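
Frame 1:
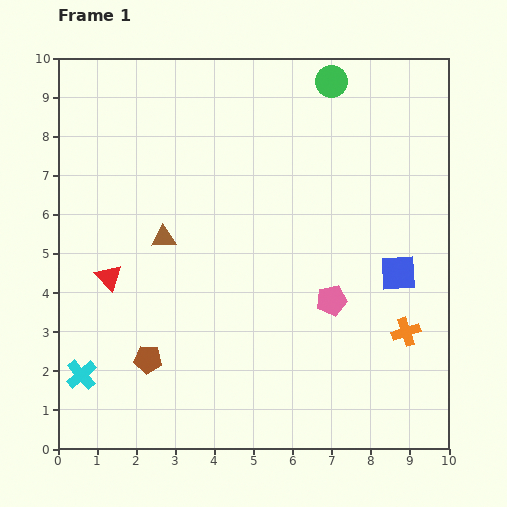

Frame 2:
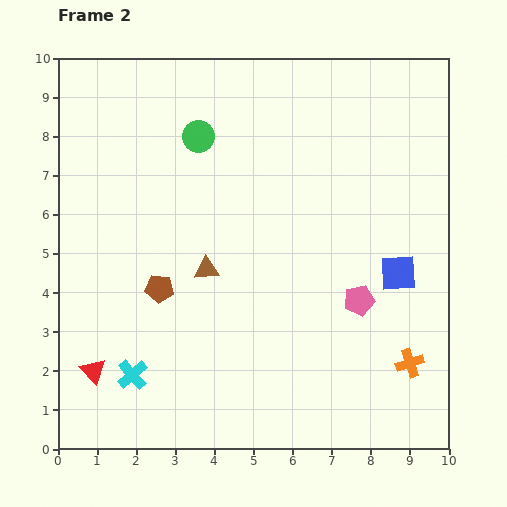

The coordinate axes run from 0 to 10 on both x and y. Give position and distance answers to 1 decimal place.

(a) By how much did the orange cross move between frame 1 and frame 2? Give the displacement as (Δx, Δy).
(0.1, -0.8)

The orange cross was at (8.9, 3.0) in frame 1 and (9.0, 2.2) in frame 2.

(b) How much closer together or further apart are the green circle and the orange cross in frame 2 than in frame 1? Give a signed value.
+1.2

Distance in frame 1: 6.7. Distance in frame 2: 7.9.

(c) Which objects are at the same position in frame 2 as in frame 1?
the blue square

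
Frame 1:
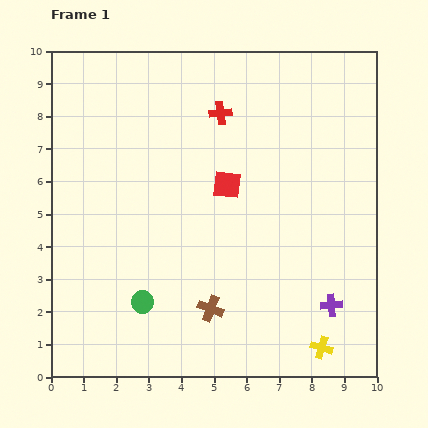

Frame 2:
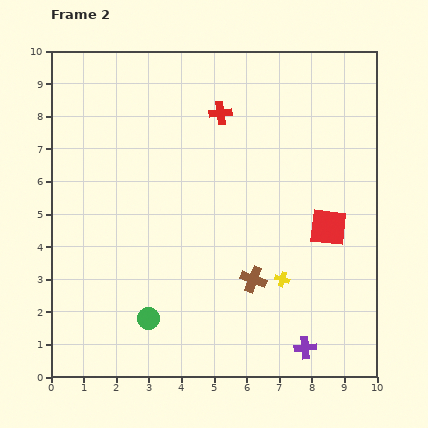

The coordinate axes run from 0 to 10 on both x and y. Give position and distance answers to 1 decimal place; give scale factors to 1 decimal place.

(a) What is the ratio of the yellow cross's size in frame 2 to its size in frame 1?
0.7×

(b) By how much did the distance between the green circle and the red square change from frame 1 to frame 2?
+1.8

Distance in frame 1: 4.4. Distance in frame 2: 6.2.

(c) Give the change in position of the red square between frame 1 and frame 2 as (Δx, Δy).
(3.1, -1.3)

The red square was at (5.4, 5.9) in frame 1 and (8.5, 4.6) in frame 2.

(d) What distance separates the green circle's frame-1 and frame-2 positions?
0.5

The green circle moved from (2.8, 2.3) to (3.0, 1.8), a distance of √(0.2² + 0.5²) ≈ 0.5.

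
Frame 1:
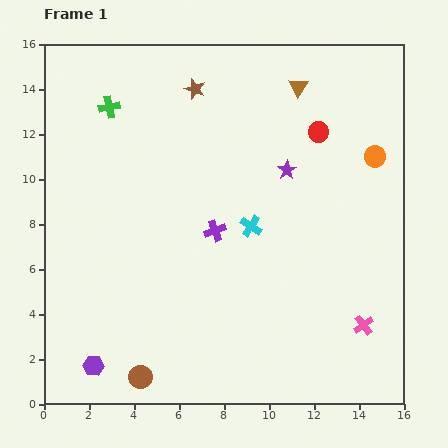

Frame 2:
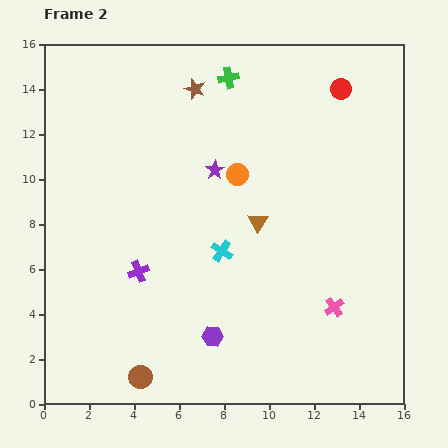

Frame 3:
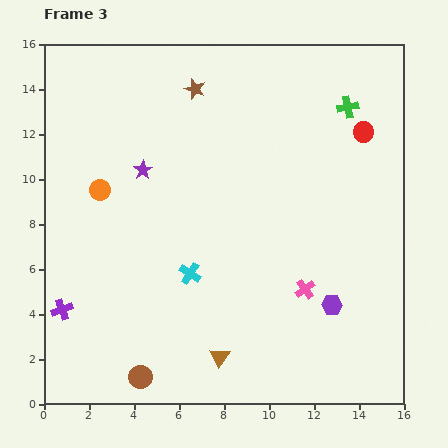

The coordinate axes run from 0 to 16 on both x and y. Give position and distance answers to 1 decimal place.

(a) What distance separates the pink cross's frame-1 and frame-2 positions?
1.5

The pink cross moved from (14.2, 3.5) to (12.9, 4.3), a distance of √(1.3² + 0.8²) ≈ 1.5.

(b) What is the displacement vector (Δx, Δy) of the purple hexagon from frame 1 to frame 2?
(5.3, 1.3)

The purple hexagon was at (2.2, 1.7) in frame 1 and (7.5, 3.0) in frame 2.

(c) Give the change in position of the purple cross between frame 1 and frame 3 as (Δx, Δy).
(-6.8, -3.5)

The purple cross was at (7.6, 7.7) in frame 1 and (0.8, 4.2) in frame 3.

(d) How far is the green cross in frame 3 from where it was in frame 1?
10.6

The green cross moved from (2.9, 13.2) to (13.5, 13.2), a distance of √(10.6² + 0.0²) ≈ 10.6.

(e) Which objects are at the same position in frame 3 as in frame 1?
the brown circle, the brown star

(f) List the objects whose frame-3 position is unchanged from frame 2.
the brown circle, the brown star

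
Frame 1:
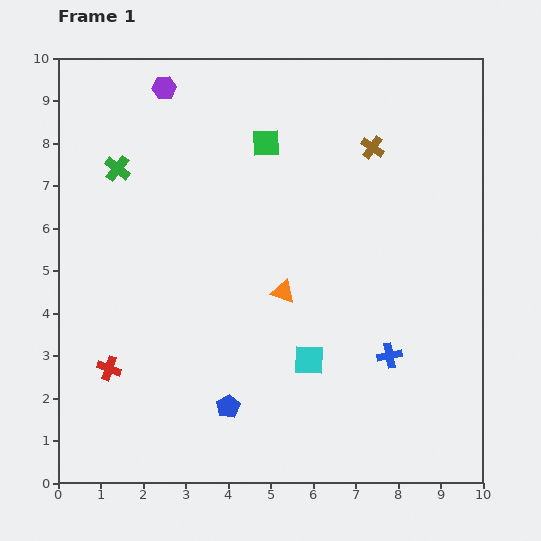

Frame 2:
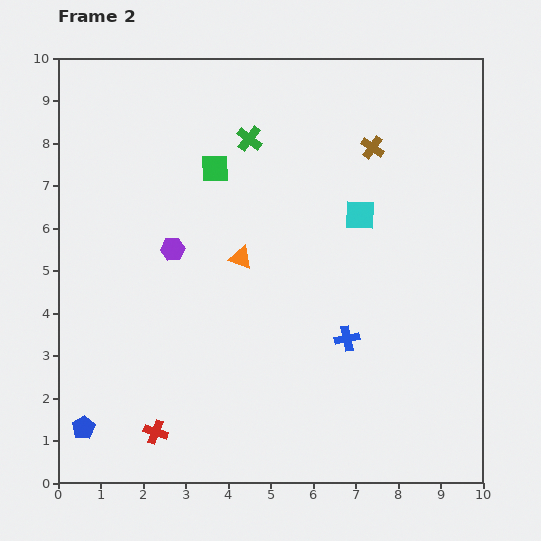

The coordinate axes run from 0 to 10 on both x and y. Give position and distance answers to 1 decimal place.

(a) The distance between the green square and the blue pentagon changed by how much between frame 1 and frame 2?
+0.5

Distance in frame 1: 6.3. Distance in frame 2: 6.8.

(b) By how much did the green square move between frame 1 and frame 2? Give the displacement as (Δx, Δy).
(-1.2, -0.6)

The green square was at (4.9, 8.0) in frame 1 and (3.7, 7.4) in frame 2.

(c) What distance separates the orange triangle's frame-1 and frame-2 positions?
1.3

The orange triangle moved from (5.3, 4.5) to (4.3, 5.3), a distance of √(1.0² + 0.8²) ≈ 1.3.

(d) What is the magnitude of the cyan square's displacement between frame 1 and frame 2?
3.6

The cyan square moved from (5.9, 2.9) to (7.1, 6.3), a distance of √(1.2² + 3.4²) ≈ 3.6.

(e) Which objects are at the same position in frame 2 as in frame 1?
the brown cross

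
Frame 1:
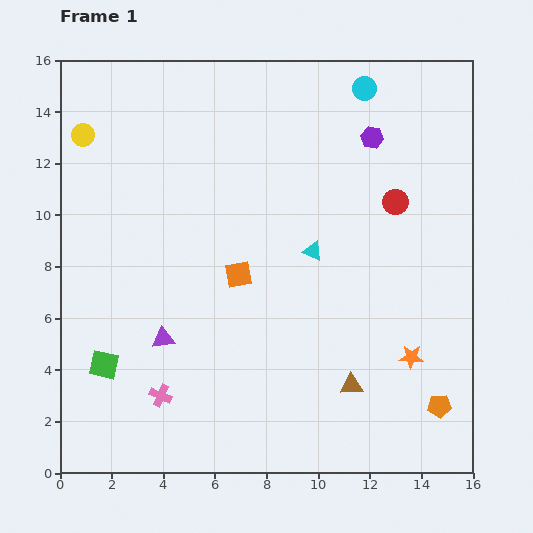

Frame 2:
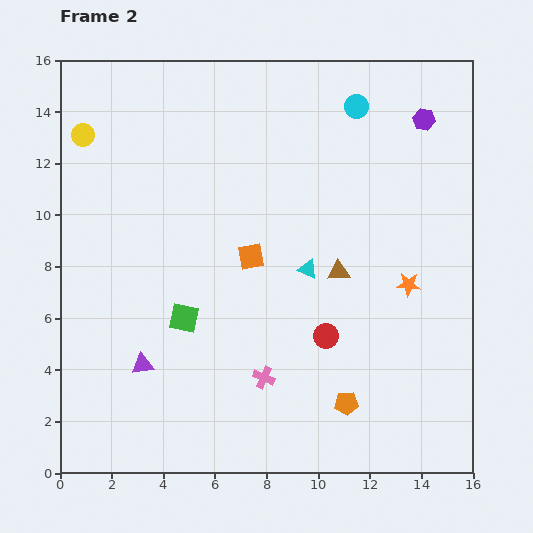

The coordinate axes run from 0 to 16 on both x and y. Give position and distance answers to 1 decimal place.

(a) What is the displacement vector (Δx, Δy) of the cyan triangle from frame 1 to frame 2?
(-0.2, -0.7)

The cyan triangle was at (9.8, 8.6) in frame 1 and (9.6, 7.9) in frame 2.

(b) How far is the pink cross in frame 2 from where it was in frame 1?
4.1

The pink cross moved from (3.9, 3.0) to (7.9, 3.7), a distance of √(4.0² + 0.7²) ≈ 4.1.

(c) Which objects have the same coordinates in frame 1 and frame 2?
the yellow circle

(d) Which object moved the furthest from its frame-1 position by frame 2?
the red circle

(moved 5.9; next 4.4)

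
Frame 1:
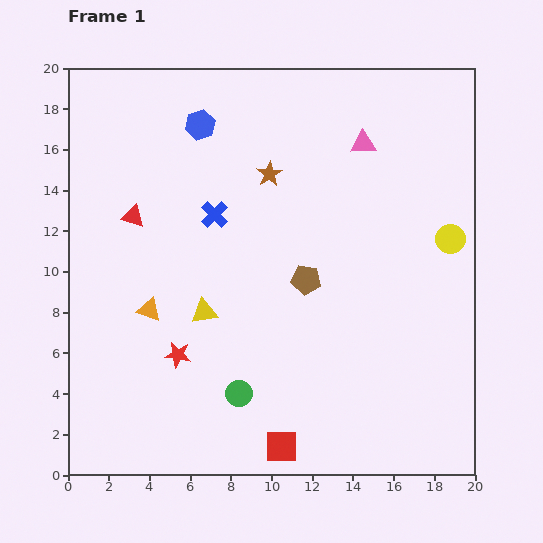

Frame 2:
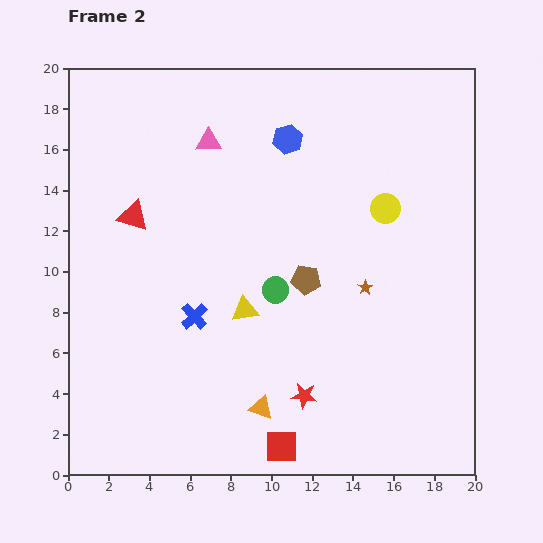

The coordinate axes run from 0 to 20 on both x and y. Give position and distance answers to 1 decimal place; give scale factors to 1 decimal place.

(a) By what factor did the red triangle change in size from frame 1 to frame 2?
1.4×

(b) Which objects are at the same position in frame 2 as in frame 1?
the red square, the red triangle, the brown pentagon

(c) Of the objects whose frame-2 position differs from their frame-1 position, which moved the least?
the yellow triangle

(moved 2.0)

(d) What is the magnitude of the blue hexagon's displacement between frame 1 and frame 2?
4.4

The blue hexagon moved from (6.5, 17.2) to (10.8, 16.5), a distance of √(4.3² + 0.7²) ≈ 4.4.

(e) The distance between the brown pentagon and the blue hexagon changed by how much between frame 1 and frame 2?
-2.2

Distance in frame 1: 9.2. Distance in frame 2: 7.0.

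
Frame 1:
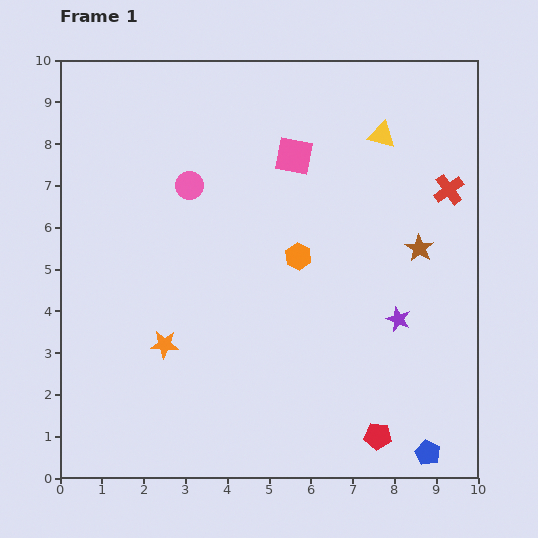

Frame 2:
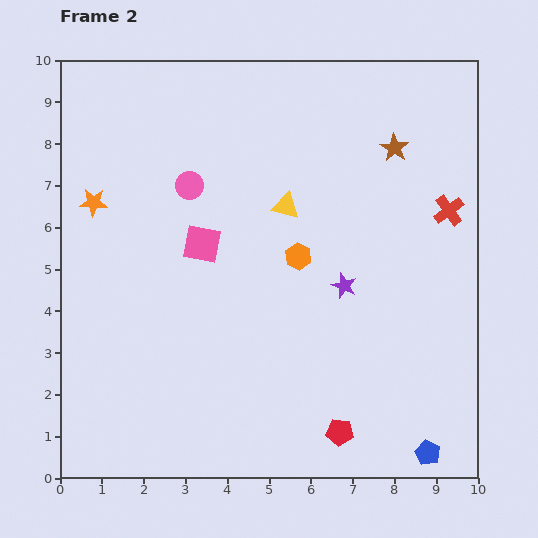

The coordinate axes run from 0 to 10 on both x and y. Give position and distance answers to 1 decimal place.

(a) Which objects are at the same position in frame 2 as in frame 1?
the orange hexagon, the blue pentagon, the pink circle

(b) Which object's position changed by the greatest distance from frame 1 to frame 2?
the orange star

(moved 3.8; next 3.0)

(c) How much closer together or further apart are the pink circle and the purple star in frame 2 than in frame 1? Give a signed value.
-1.5

Distance in frame 1: 5.9. Distance in frame 2: 4.4.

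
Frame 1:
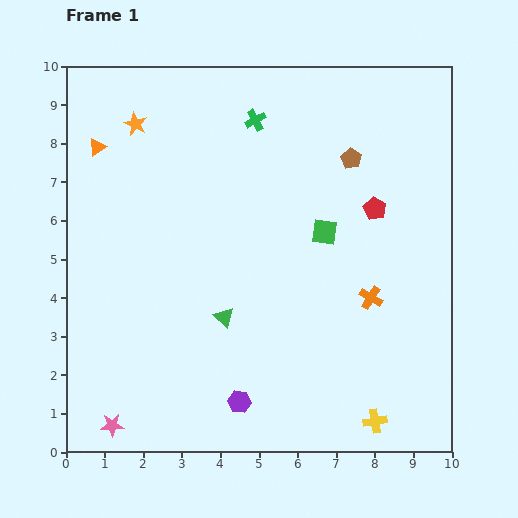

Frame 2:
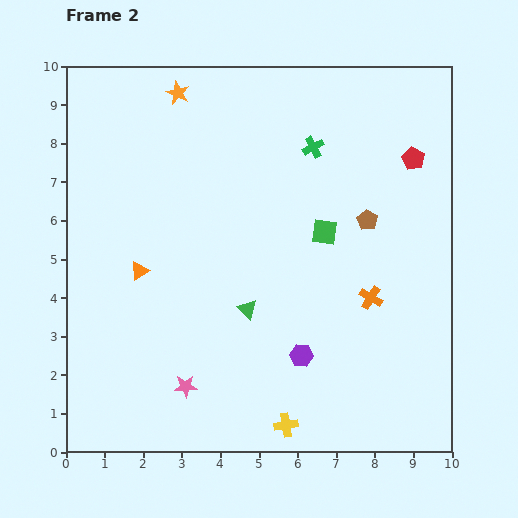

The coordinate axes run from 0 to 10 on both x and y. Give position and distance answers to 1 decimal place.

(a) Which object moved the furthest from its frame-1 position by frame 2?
the orange triangle

(moved 3.4; next 2.3)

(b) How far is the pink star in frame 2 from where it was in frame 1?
2.1

The pink star moved from (1.2, 0.7) to (3.1, 1.7), a distance of √(1.9² + 1.0²) ≈ 2.1.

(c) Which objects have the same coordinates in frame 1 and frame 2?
the orange cross, the green square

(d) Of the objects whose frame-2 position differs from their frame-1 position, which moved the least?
the green triangle

(moved 0.6)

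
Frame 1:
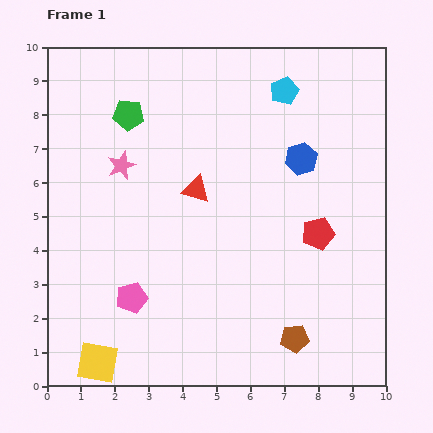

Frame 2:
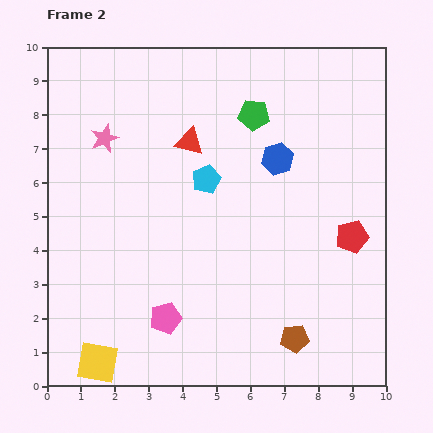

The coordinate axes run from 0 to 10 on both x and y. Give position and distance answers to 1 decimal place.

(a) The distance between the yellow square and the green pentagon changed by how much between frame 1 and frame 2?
+1.2

Distance in frame 1: 7.4. Distance in frame 2: 8.6.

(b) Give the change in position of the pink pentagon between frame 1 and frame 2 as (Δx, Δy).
(1.0, -0.6)

The pink pentagon was at (2.5, 2.6) in frame 1 and (3.5, 2.0) in frame 2.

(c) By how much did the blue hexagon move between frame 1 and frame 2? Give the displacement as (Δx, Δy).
(-0.7, 0.0)

The blue hexagon was at (7.5, 6.7) in frame 1 and (6.8, 6.7) in frame 2.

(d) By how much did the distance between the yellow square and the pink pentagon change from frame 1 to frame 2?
+0.3

Distance in frame 1: 2.1. Distance in frame 2: 2.4.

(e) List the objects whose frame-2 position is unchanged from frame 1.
the yellow square, the brown pentagon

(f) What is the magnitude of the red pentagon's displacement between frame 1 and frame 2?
1.0

The red pentagon moved from (8.0, 4.5) to (9.0, 4.4), a distance of √(1.0² + 0.1²) ≈ 1.0.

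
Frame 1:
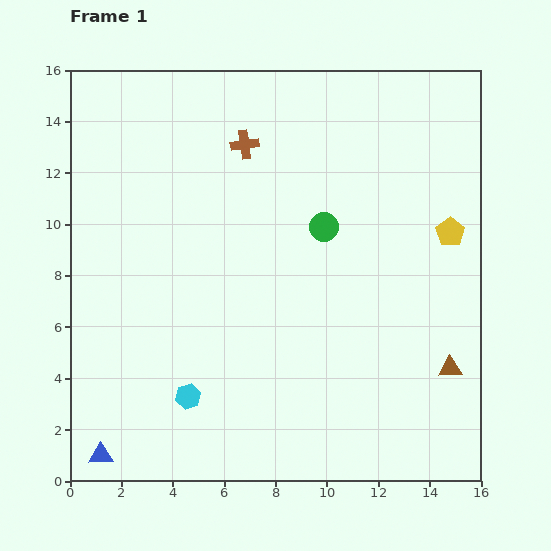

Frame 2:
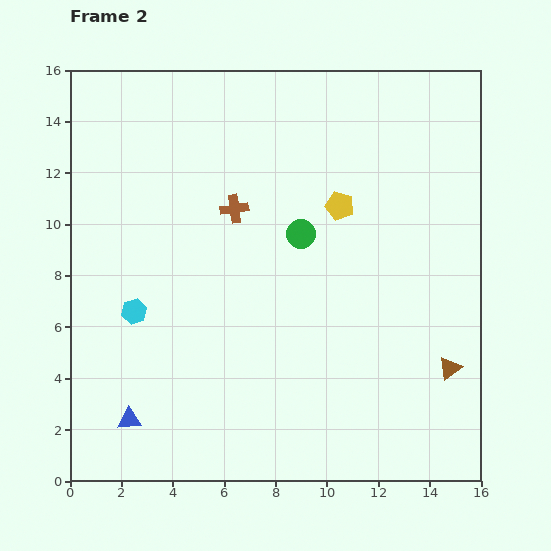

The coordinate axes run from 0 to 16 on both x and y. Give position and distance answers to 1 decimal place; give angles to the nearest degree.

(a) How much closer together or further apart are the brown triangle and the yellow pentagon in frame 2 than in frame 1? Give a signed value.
+2.3

Distance in frame 1: 5.3. Distance in frame 2: 7.6.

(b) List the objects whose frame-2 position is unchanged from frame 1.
the brown triangle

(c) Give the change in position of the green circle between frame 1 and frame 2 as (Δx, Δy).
(-0.9, -0.3)

The green circle was at (9.9, 9.9) in frame 1 and (9.0, 9.6) in frame 2.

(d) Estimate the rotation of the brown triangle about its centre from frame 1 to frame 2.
34° counter-clockwise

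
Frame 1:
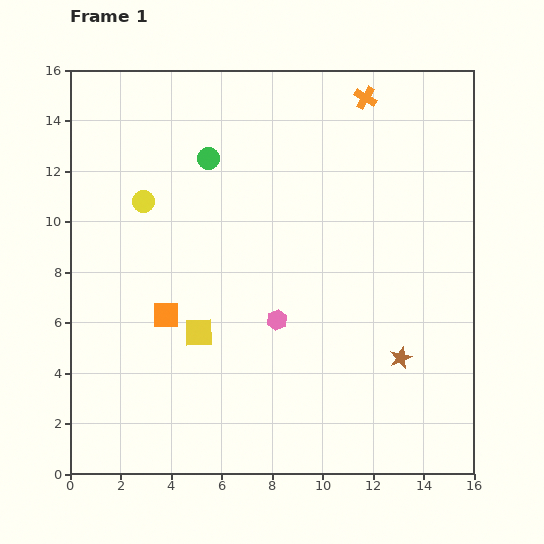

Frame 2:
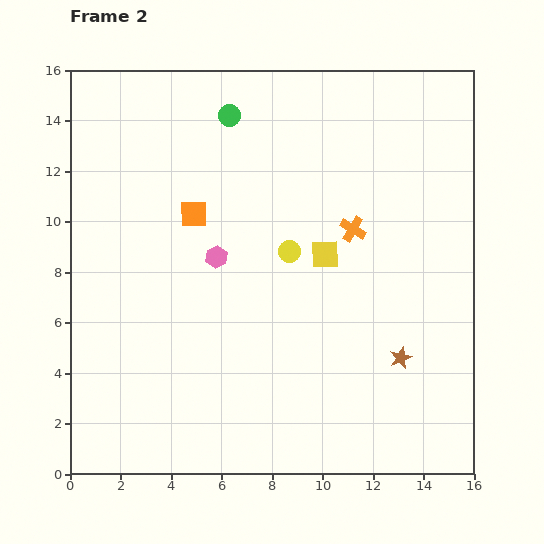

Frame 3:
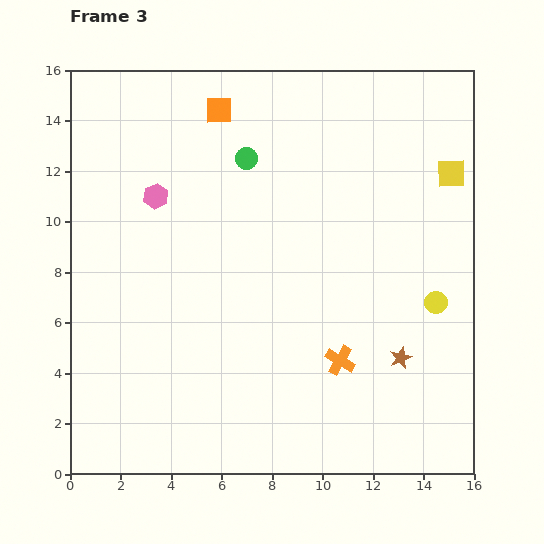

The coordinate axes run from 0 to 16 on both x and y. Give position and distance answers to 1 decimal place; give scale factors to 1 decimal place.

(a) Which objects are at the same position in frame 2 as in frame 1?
the brown star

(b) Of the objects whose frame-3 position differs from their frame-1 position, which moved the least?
the green circle

(moved 1.5)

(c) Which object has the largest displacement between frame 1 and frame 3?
the yellow circle

(moved 12.3; next 11.8)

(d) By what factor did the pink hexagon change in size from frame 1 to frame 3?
1.3×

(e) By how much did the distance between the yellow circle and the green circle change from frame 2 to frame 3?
+3.5

Distance in frame 2: 5.9. Distance in frame 3: 9.4.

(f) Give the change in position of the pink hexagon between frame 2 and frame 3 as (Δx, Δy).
(-2.4, 2.4)

The pink hexagon was at (5.8, 8.6) in frame 2 and (3.4, 11.0) in frame 3.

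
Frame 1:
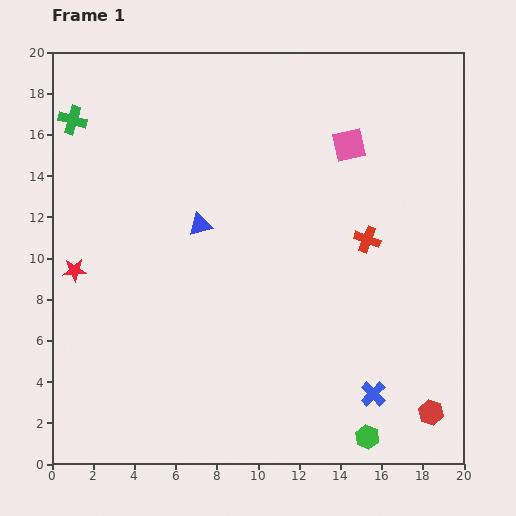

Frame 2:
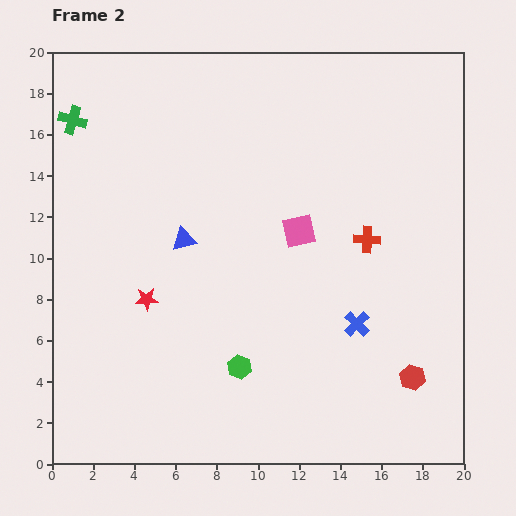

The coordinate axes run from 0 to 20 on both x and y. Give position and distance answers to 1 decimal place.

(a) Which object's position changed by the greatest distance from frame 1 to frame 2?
the green hexagon

(moved 7.1; next 4.8)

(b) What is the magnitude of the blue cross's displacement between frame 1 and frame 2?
3.5

The blue cross moved from (15.6, 3.4) to (14.8, 6.8), a distance of √(0.8² + 3.4²) ≈ 3.5.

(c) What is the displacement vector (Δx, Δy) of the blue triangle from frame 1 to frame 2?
(-0.8, -0.7)

The blue triangle was at (7.2, 11.6) in frame 1 and (6.4, 10.9) in frame 2.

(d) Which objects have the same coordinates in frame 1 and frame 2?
the green cross, the red cross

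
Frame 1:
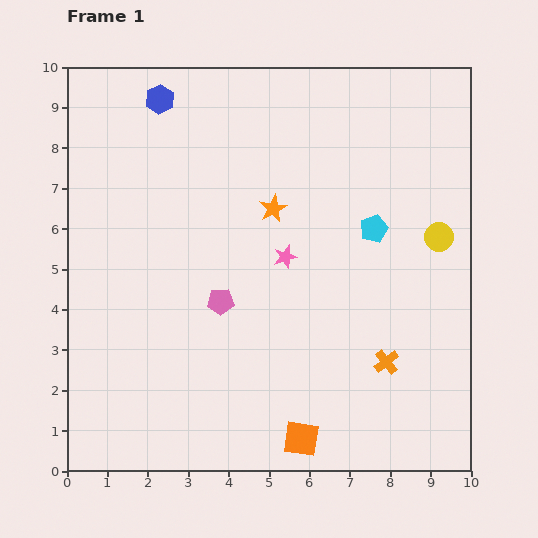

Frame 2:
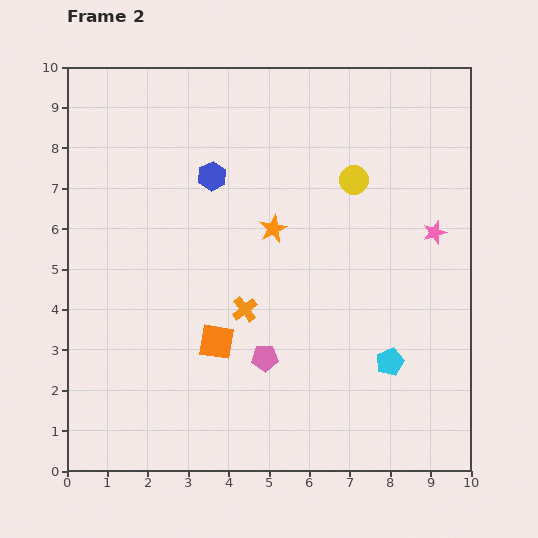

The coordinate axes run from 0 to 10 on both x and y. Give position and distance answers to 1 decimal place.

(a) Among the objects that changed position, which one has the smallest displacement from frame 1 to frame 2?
the orange star

(moved 0.5)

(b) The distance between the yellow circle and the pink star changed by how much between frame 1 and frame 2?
-1.4

Distance in frame 1: 3.8. Distance in frame 2: 2.4.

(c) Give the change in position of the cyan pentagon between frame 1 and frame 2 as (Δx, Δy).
(0.4, -3.3)

The cyan pentagon was at (7.6, 6.0) in frame 1 and (8.0, 2.7) in frame 2.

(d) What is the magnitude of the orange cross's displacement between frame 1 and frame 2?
3.7

The orange cross moved from (7.9, 2.7) to (4.4, 4.0), a distance of √(3.5² + 1.3²) ≈ 3.7.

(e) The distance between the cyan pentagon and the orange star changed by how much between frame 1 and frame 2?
+1.9

Distance in frame 1: 2.5. Distance in frame 2: 4.4.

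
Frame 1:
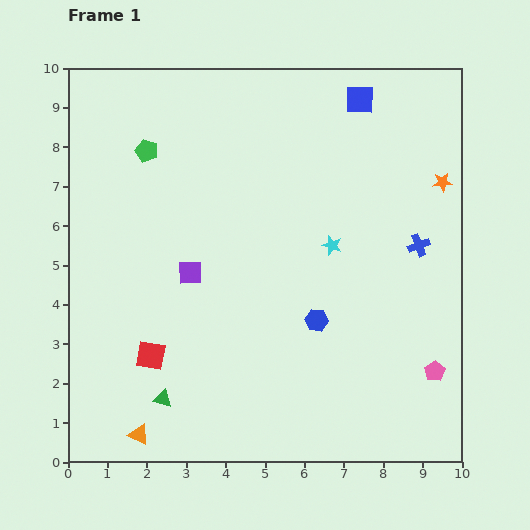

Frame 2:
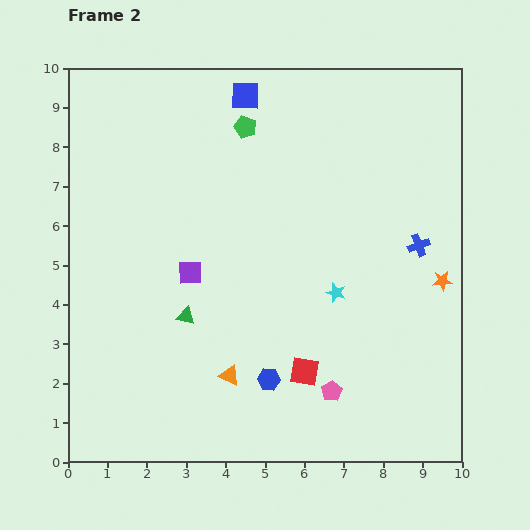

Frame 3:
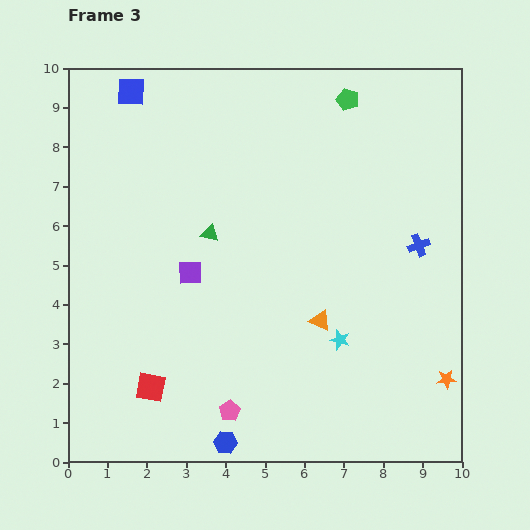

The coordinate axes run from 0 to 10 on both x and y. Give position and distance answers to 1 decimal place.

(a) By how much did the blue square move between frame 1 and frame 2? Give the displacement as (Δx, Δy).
(-2.9, 0.1)

The blue square was at (7.4, 9.2) in frame 1 and (4.5, 9.3) in frame 2.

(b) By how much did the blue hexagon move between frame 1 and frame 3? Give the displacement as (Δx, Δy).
(-2.3, -3.1)

The blue hexagon was at (6.3, 3.6) in frame 1 and (4.0, 0.5) in frame 3.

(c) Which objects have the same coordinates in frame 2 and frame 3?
the purple square, the blue cross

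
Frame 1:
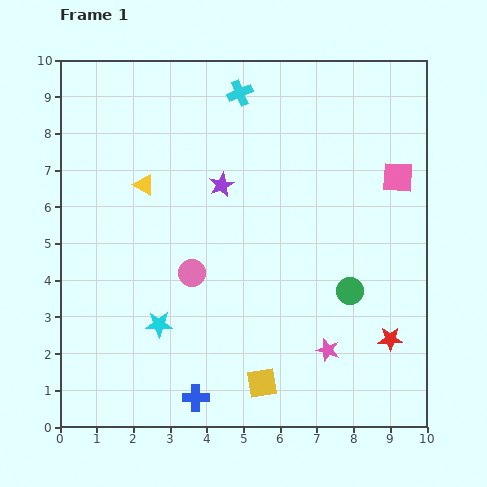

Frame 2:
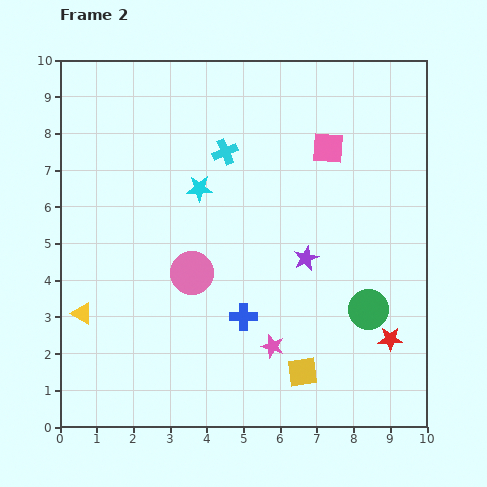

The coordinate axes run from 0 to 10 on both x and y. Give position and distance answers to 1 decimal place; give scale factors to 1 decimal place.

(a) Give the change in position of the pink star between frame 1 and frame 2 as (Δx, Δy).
(-1.5, 0.1)

The pink star was at (7.3, 2.1) in frame 1 and (5.8, 2.2) in frame 2.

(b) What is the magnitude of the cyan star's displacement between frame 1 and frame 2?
3.9

The cyan star moved from (2.7, 2.8) to (3.8, 6.5), a distance of √(1.1² + 3.7²) ≈ 3.9.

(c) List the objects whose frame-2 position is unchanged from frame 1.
the red star, the pink circle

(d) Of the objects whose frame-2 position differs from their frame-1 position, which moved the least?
the green circle

(moved 0.7)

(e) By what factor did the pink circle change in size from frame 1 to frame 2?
1.6×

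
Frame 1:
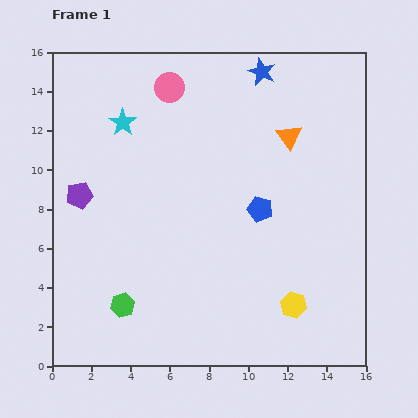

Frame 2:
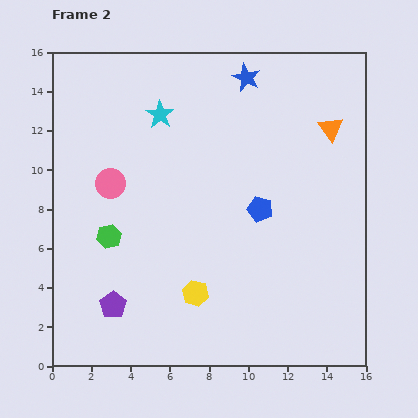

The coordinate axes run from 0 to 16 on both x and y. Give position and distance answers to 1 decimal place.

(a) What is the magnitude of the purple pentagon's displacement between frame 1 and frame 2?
5.9

The purple pentagon moved from (1.4, 8.7) to (3.1, 3.1), a distance of √(1.7² + 5.6²) ≈ 5.9.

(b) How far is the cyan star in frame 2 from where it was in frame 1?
1.9

The cyan star moved from (3.6, 12.4) to (5.5, 12.8), a distance of √(1.9² + 0.4²) ≈ 1.9.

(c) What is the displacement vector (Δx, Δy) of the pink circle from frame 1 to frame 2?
(-3.0, -4.9)

The pink circle was at (6.0, 14.2) in frame 1 and (3.0, 9.3) in frame 2.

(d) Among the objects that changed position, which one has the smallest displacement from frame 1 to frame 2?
the blue star

(moved 0.9)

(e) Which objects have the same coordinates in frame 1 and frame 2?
the blue pentagon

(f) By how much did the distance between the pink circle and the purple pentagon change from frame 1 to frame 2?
-1.0

Distance in frame 1: 7.2. Distance in frame 2: 6.2.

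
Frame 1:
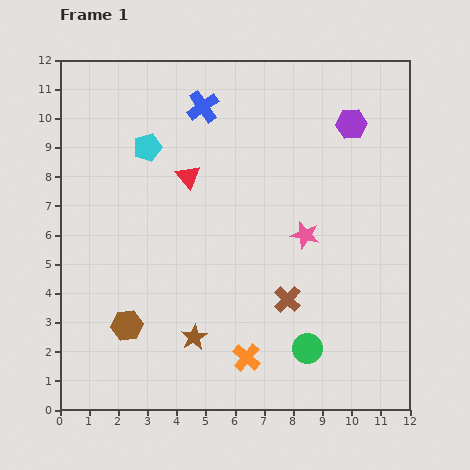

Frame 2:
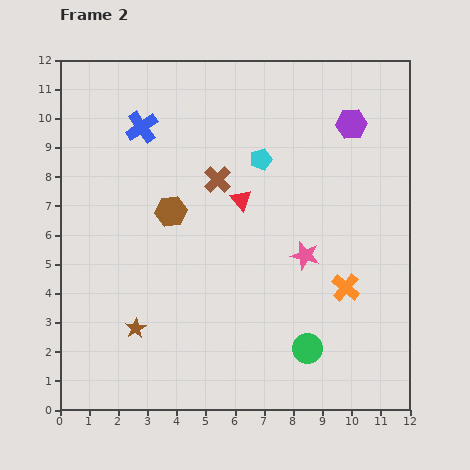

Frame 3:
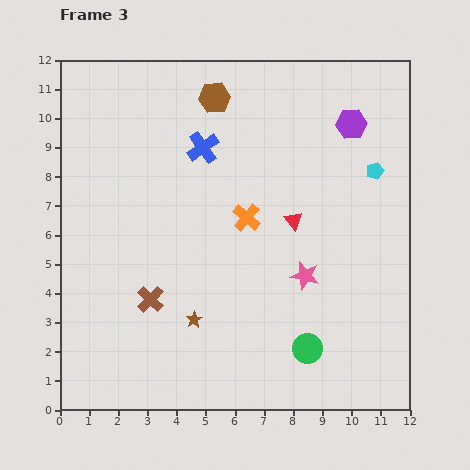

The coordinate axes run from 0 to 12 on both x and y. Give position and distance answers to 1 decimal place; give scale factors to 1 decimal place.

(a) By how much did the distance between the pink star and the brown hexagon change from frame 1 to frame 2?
-2.0

Distance in frame 1: 6.8. Distance in frame 2: 4.8.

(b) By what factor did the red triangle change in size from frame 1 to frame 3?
0.8×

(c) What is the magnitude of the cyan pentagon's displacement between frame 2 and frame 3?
3.9

The cyan pentagon moved from (6.9, 8.6) to (10.8, 8.2), a distance of √(3.9² + 0.4²) ≈ 3.9.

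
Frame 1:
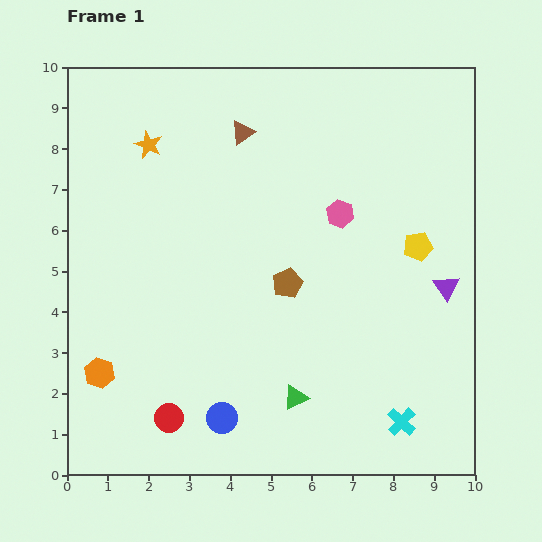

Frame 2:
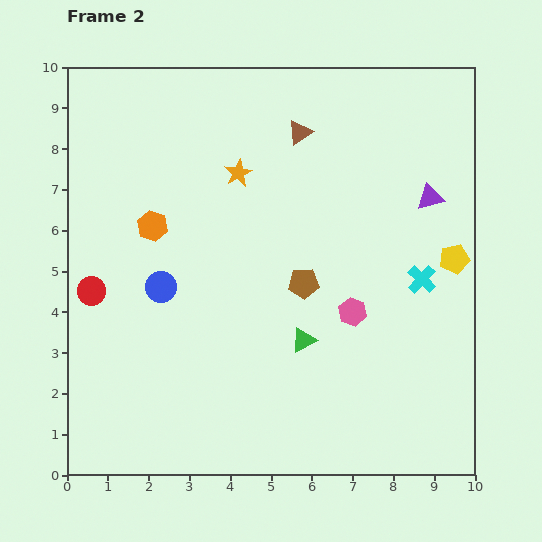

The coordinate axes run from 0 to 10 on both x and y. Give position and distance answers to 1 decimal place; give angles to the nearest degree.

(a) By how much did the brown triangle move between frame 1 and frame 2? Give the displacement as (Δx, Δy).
(1.4, 0.0)

The brown triangle was at (4.3, 8.4) in frame 1 and (5.7, 8.4) in frame 2.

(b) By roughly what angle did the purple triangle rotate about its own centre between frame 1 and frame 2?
49° clockwise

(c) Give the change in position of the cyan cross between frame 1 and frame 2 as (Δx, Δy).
(0.5, 3.5)

The cyan cross was at (8.2, 1.3) in frame 1 and (8.7, 4.8) in frame 2.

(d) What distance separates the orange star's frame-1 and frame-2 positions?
2.3

The orange star moved from (2.0, 8.1) to (4.2, 7.4), a distance of √(2.2² + 0.7²) ≈ 2.3.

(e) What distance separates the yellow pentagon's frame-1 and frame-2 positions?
0.9

The yellow pentagon moved from (8.6, 5.6) to (9.5, 5.3), a distance of √(0.9² + 0.3²) ≈ 0.9.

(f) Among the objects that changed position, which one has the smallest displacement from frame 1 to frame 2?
the brown pentagon

(moved 0.4)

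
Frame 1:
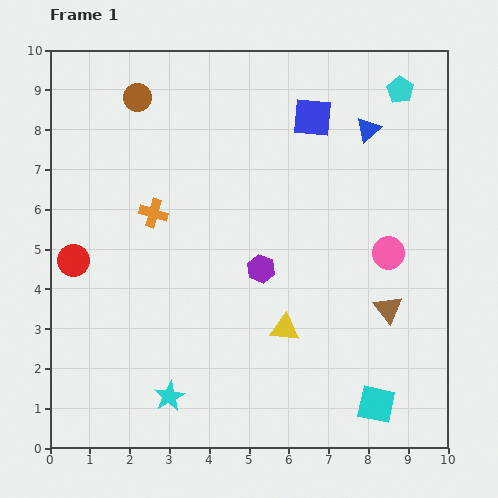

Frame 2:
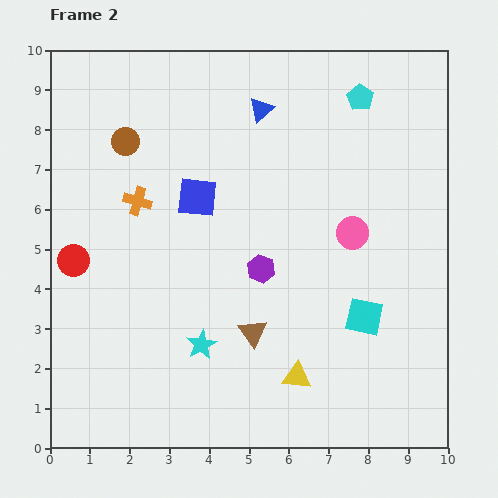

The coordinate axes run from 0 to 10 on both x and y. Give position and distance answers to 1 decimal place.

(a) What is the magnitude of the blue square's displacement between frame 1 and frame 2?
3.5

The blue square moved from (6.6, 8.3) to (3.7, 6.3), a distance of √(2.9² + 2.0²) ≈ 3.5.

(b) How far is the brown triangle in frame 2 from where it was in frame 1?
3.5

The brown triangle moved from (8.5, 3.5) to (5.1, 2.9), a distance of √(3.4² + 0.6²) ≈ 3.5.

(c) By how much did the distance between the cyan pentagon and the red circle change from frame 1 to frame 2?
-1.0

Distance in frame 1: 9.3. Distance in frame 2: 8.3.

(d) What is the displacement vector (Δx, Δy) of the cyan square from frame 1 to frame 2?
(-0.3, 2.2)

The cyan square was at (8.2, 1.1) in frame 1 and (7.9, 3.3) in frame 2.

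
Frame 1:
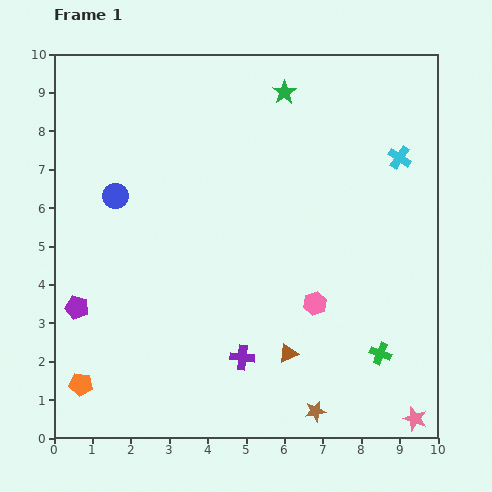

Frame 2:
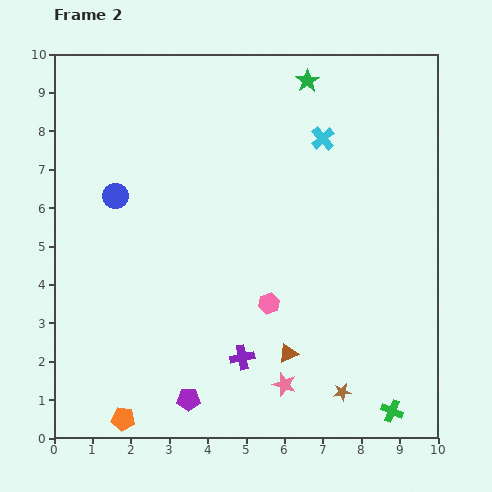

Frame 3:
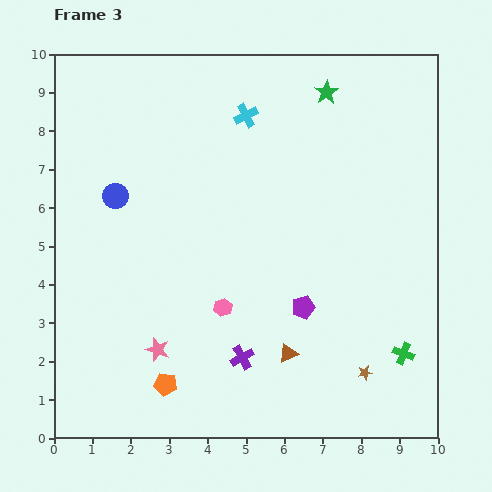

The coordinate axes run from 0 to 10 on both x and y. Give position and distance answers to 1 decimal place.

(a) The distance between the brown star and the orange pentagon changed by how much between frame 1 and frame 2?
-0.4

Distance in frame 1: 6.1. Distance in frame 2: 5.7.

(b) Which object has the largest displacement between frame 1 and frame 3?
the pink star

(moved 6.9; next 5.9)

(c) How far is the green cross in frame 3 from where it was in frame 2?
1.5

The green cross moved from (8.8, 0.7) to (9.1, 2.2), a distance of √(0.3² + 1.5²) ≈ 1.5.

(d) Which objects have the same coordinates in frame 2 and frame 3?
the purple cross, the blue circle, the brown triangle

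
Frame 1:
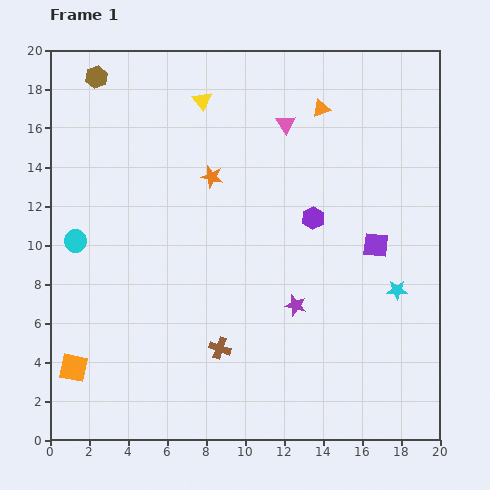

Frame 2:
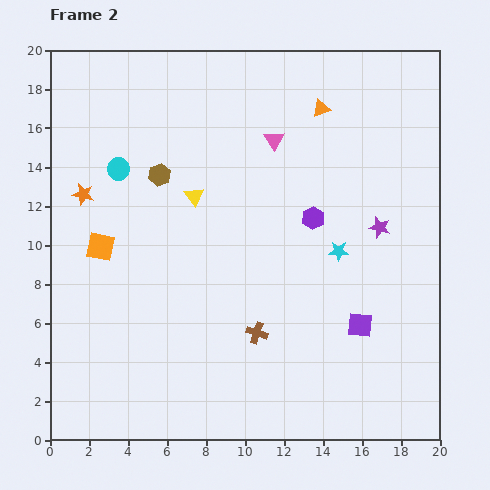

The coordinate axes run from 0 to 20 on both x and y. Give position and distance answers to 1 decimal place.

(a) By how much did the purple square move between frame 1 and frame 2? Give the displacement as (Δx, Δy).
(-0.8, -4.1)

The purple square was at (16.7, 10.0) in frame 1 and (15.9, 5.9) in frame 2.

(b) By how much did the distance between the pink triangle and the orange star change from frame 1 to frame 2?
+5.5

Distance in frame 1: 4.7. Distance in frame 2: 10.2.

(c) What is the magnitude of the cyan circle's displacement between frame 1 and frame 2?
4.3

The cyan circle moved from (1.3, 10.2) to (3.5, 13.9), a distance of √(2.2² + 3.7²) ≈ 4.3.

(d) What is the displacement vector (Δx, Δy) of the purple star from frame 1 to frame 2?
(4.3, 4.0)

The purple star was at (12.6, 6.9) in frame 1 and (16.9, 10.9) in frame 2.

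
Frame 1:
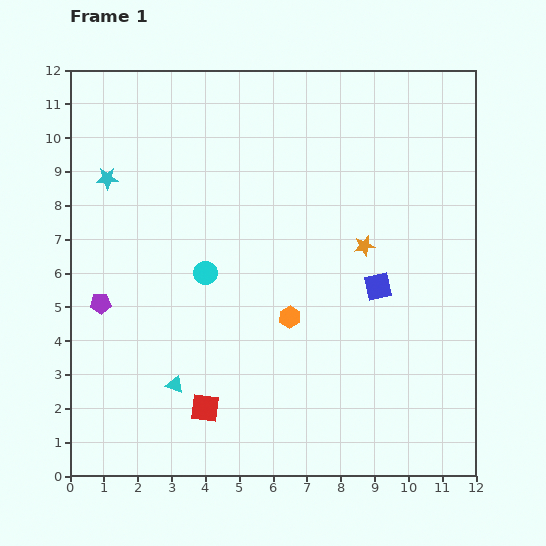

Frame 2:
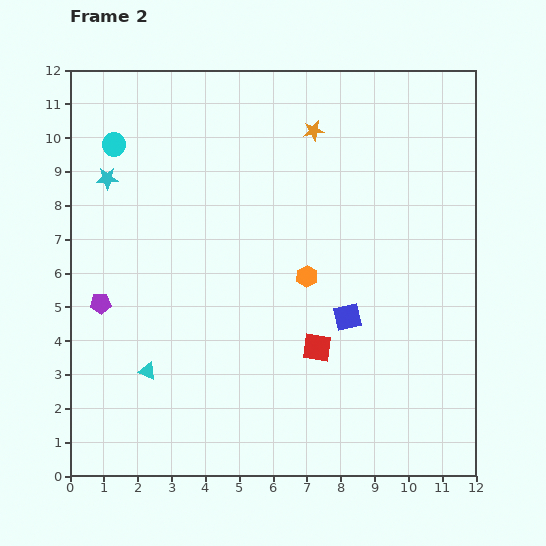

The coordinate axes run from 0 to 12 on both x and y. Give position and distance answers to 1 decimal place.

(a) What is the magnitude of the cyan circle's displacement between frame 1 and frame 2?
4.7

The cyan circle moved from (4.0, 6.0) to (1.3, 9.8), a distance of √(2.7² + 3.8²) ≈ 4.7.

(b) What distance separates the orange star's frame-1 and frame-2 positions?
3.7

The orange star moved from (8.7, 6.8) to (7.2, 10.2), a distance of √(1.5² + 3.4²) ≈ 3.7.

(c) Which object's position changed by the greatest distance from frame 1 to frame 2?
the cyan circle

(moved 4.7; next 3.8)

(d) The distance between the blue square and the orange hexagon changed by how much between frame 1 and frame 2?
-1.1

Distance in frame 1: 2.8. Distance in frame 2: 1.7.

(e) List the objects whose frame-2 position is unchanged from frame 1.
the cyan star, the purple pentagon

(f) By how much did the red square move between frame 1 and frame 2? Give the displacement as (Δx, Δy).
(3.3, 1.8)

The red square was at (4.0, 2.0) in frame 1 and (7.3, 3.8) in frame 2.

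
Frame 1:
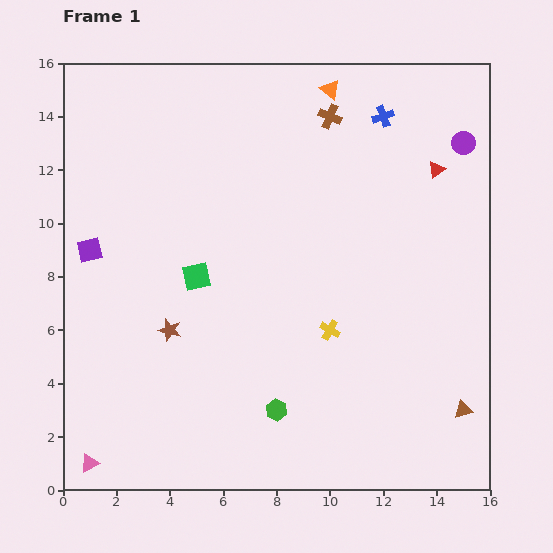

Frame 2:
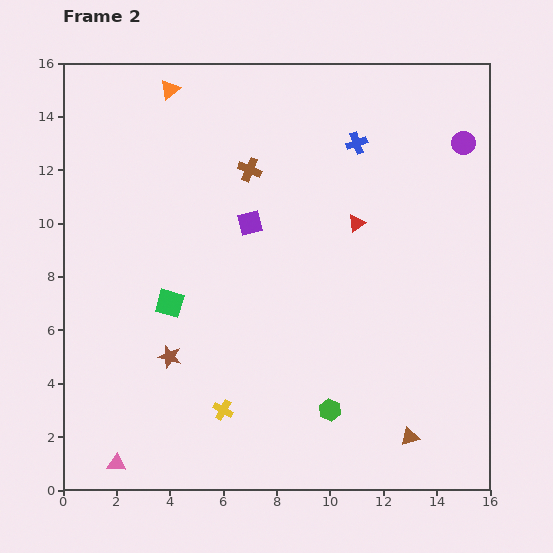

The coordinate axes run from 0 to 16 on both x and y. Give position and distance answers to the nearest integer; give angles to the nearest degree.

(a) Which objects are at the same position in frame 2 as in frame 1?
the purple circle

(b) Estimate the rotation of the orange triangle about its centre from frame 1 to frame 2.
42° clockwise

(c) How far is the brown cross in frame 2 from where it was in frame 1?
4

The brown cross moved from (10, 14) to (7, 12), a distance of √(3² + 2²) ≈ 4.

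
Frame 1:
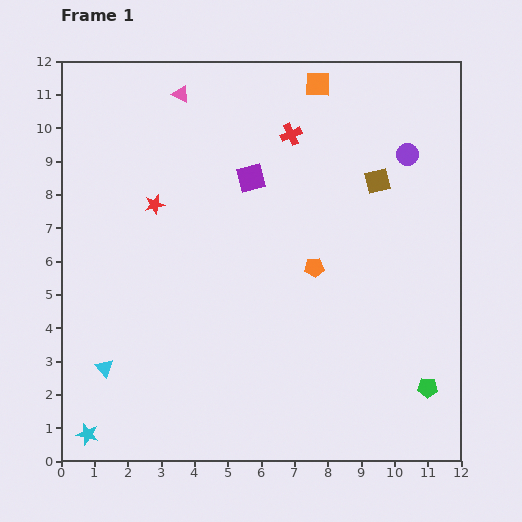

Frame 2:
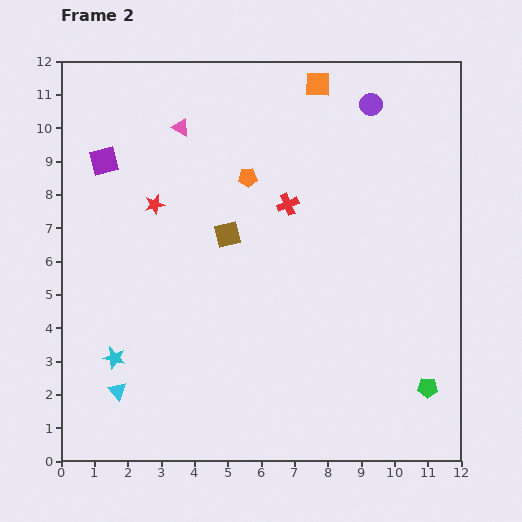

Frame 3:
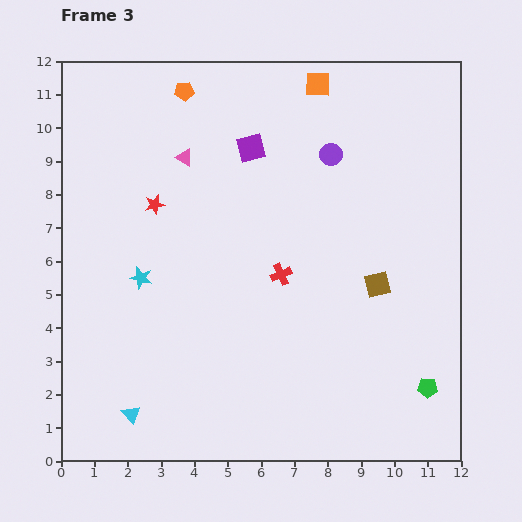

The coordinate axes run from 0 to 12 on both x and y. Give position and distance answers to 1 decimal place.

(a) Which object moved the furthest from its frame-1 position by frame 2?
the brown square

(moved 4.8; next 4.4)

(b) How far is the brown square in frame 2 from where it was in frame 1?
4.8

The brown square moved from (9.5, 8.4) to (5.0, 6.8), a distance of √(4.5² + 1.6²) ≈ 4.8.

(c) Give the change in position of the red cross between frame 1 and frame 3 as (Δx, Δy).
(-0.3, -4.2)

The red cross was at (6.9, 9.8) in frame 1 and (6.6, 5.6) in frame 3.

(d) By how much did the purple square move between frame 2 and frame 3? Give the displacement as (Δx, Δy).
(4.4, 0.4)

The purple square was at (1.3, 9.0) in frame 2 and (5.7, 9.4) in frame 3.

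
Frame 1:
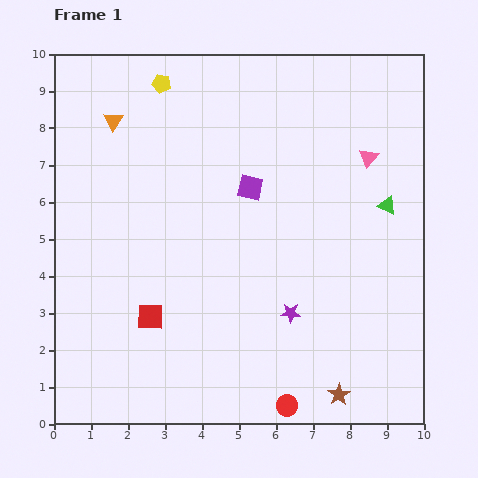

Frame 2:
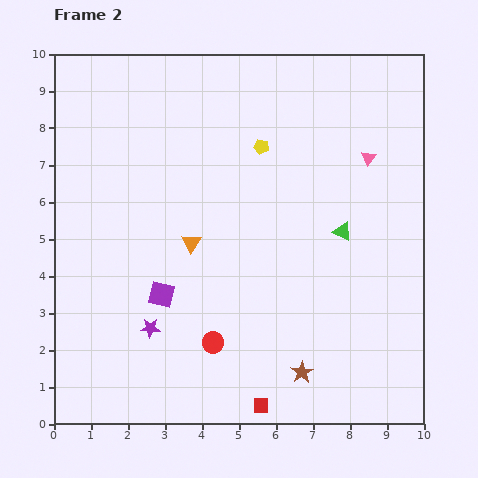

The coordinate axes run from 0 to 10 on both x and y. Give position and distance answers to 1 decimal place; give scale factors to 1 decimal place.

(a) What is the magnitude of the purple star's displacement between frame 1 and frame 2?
3.8

The purple star moved from (6.4, 3.0) to (2.6, 2.6), a distance of √(3.8² + 0.4²) ≈ 3.8.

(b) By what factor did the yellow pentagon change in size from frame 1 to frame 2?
0.8×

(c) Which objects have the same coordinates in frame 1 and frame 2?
the pink triangle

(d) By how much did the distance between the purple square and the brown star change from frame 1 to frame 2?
-1.8

Distance in frame 1: 6.1. Distance in frame 2: 4.3.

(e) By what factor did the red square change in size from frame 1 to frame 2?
0.6×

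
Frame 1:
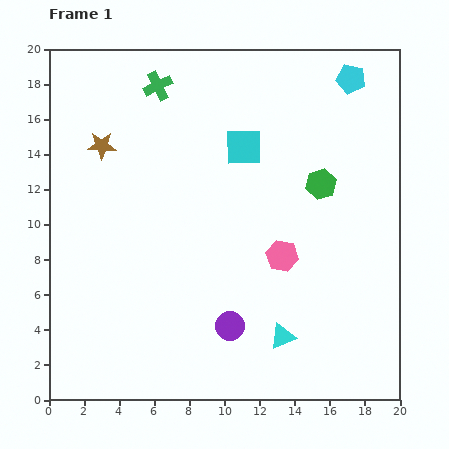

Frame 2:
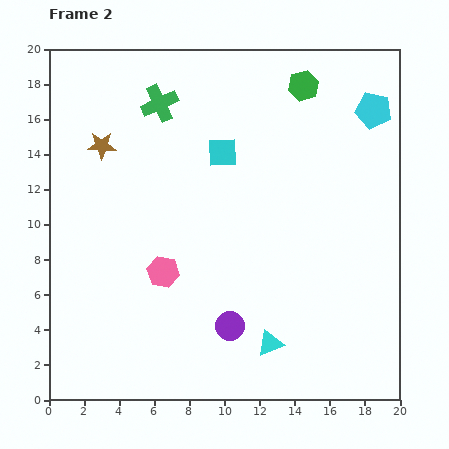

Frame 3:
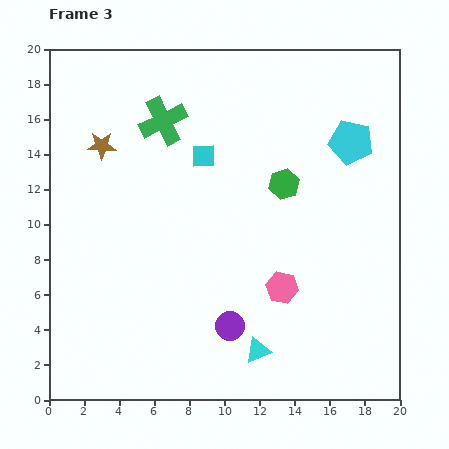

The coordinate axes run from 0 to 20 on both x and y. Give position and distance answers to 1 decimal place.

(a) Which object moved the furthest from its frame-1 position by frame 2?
the pink hexagon

(moved 6.9; next 5.7)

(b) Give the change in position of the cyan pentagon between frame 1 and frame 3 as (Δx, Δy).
(0.0, -3.6)

The cyan pentagon was at (17.2, 18.3) in frame 1 and (17.2, 14.7) in frame 3.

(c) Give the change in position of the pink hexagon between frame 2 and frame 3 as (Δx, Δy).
(6.8, -0.9)

The pink hexagon was at (6.5, 7.3) in frame 2 and (13.3, 6.4) in frame 3.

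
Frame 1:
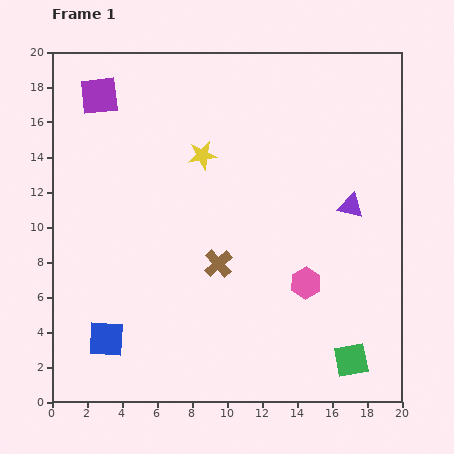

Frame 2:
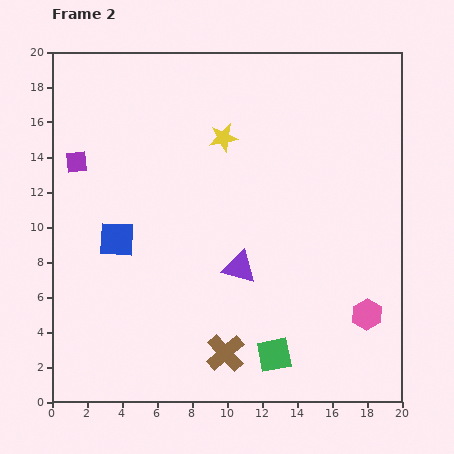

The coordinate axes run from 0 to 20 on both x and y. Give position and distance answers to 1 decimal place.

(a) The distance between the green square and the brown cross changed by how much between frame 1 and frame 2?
-6.6

Distance in frame 1: 9.4. Distance in frame 2: 2.8.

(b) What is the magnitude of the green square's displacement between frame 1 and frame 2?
4.4

The green square moved from (17.1, 2.4) to (12.7, 2.7), a distance of √(4.4² + 0.3²) ≈ 4.4.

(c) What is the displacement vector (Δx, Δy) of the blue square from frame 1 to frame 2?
(0.6, 5.7)

The blue square was at (3.1, 3.6) in frame 1 and (3.7, 9.3) in frame 2.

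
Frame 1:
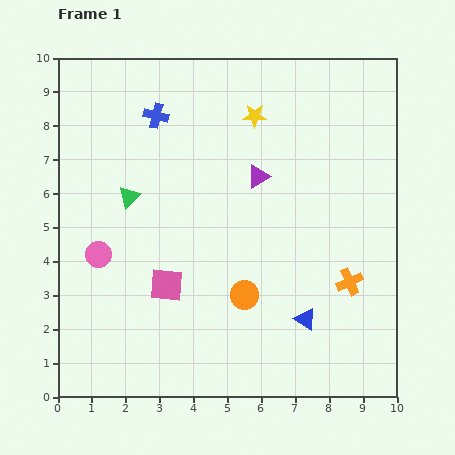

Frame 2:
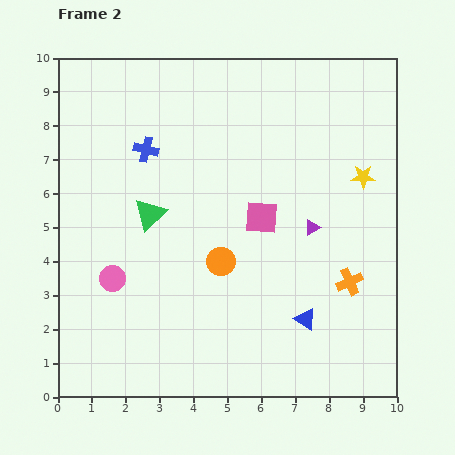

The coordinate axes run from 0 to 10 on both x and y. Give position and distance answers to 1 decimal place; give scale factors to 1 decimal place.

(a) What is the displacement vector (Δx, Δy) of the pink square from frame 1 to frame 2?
(2.8, 2.0)

The pink square was at (3.2, 3.3) in frame 1 and (6.0, 5.3) in frame 2.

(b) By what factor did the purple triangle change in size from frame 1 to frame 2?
0.7×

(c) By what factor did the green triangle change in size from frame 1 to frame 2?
1.5×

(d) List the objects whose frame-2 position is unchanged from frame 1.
the blue triangle, the orange cross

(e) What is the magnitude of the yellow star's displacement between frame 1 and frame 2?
3.7

The yellow star moved from (5.8, 8.3) to (9.0, 6.5), a distance of √(3.2² + 1.8²) ≈ 3.7.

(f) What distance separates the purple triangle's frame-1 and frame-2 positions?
2.2

The purple triangle moved from (5.9, 6.5) to (7.5, 5.0), a distance of √(1.6² + 1.5²) ≈ 2.2.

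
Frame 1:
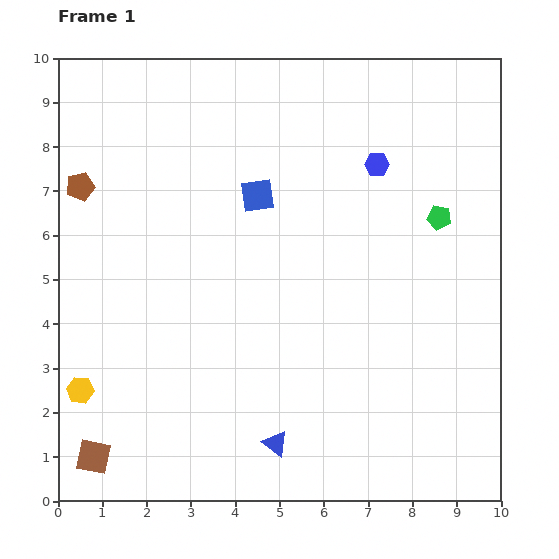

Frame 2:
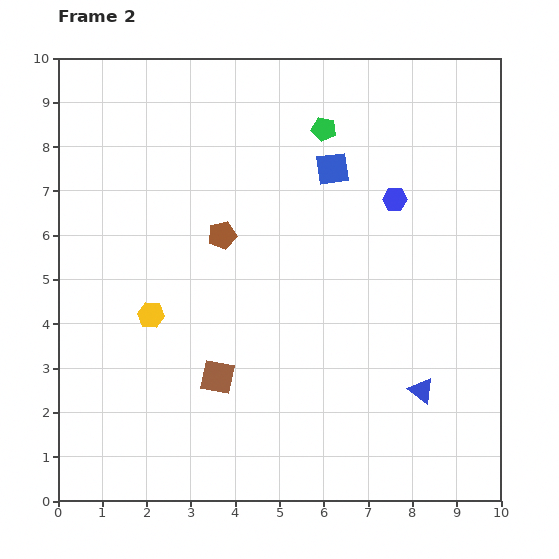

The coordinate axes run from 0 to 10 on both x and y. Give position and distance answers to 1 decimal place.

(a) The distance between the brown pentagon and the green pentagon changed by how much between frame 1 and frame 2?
-4.8

Distance in frame 1: 8.1. Distance in frame 2: 3.3.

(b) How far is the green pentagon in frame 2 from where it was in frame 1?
3.3

The green pentagon moved from (8.6, 6.4) to (6.0, 8.4), a distance of √(2.6² + 2.0²) ≈ 3.3.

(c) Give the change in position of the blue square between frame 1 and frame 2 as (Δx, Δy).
(1.7, 0.6)

The blue square was at (4.5, 6.9) in frame 1 and (6.2, 7.5) in frame 2.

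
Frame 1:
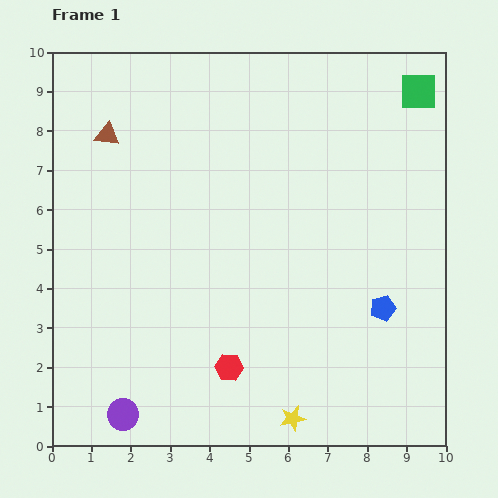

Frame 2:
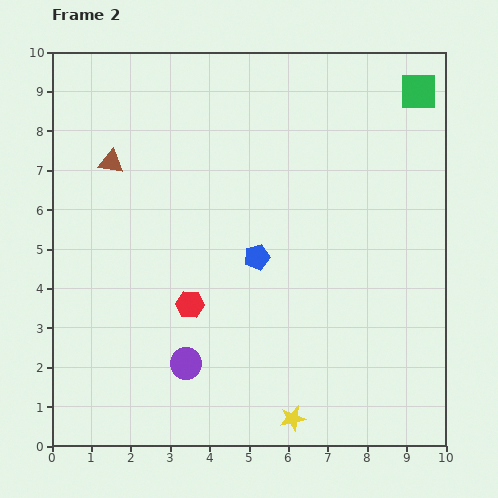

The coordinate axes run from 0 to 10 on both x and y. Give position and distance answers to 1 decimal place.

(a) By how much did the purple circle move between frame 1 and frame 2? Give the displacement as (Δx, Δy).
(1.6, 1.3)

The purple circle was at (1.8, 0.8) in frame 1 and (3.4, 2.1) in frame 2.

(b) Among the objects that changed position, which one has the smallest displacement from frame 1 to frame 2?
the brown triangle

(moved 0.7)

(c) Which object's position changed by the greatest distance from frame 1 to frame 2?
the blue pentagon

(moved 3.5; next 2.1)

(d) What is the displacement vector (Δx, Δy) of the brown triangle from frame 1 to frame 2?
(0.1, -0.7)

The brown triangle was at (1.4, 7.9) in frame 1 and (1.5, 7.2) in frame 2.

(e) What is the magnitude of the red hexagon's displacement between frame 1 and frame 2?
1.9

The red hexagon moved from (4.5, 2.0) to (3.5, 3.6), a distance of √(1.0² + 1.6²) ≈ 1.9.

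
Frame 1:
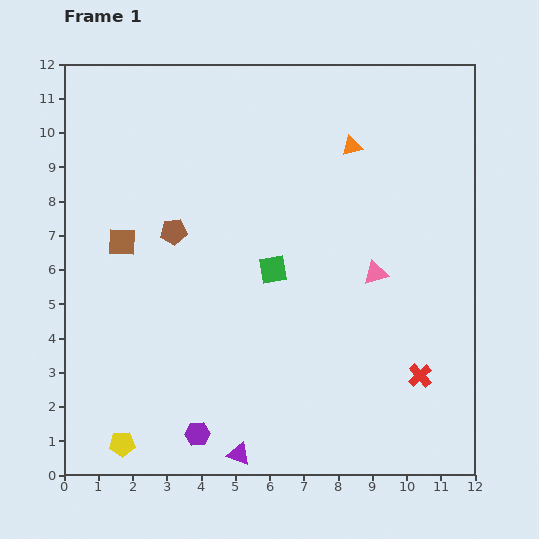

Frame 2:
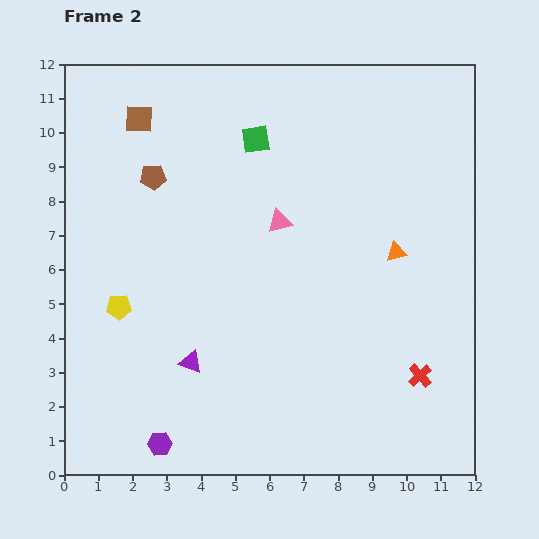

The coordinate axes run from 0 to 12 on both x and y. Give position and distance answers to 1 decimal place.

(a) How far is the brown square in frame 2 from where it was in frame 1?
3.6

The brown square moved from (1.7, 6.8) to (2.2, 10.4), a distance of √(0.5² + 3.6²) ≈ 3.6.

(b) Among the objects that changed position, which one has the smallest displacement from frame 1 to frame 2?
the purple hexagon

(moved 1.1)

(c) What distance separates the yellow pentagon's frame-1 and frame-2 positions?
4.0

The yellow pentagon moved from (1.7, 0.9) to (1.6, 4.9), a distance of √(0.1² + 4.0²) ≈ 4.0.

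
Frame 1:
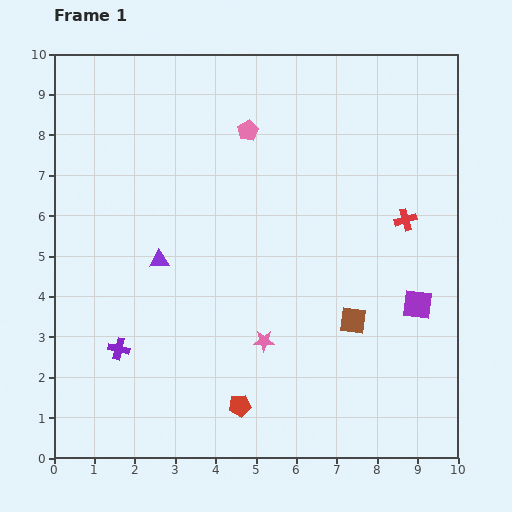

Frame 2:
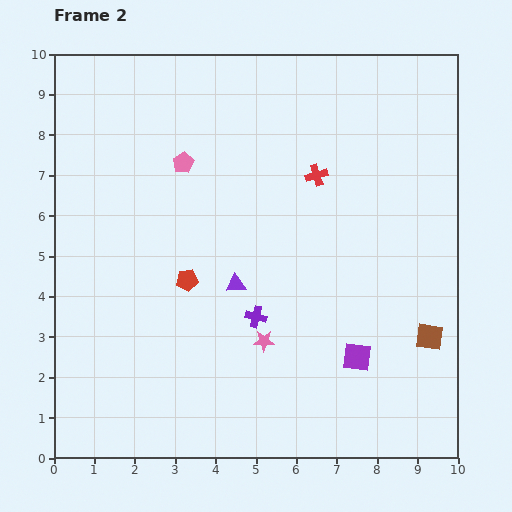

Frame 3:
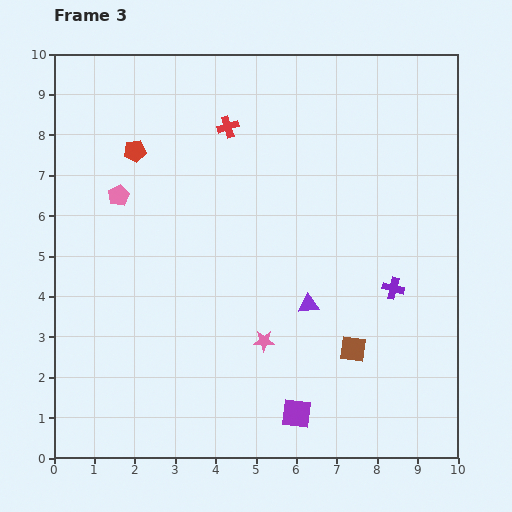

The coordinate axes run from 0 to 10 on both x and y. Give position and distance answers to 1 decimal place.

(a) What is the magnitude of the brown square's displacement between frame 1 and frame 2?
1.9

The brown square moved from (7.4, 3.4) to (9.3, 3.0), a distance of √(1.9² + 0.4²) ≈ 1.9.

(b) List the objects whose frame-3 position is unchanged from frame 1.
the pink star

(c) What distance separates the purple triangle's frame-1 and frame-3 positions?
3.9

The purple triangle moved from (2.6, 4.9) to (6.3, 3.8), a distance of √(3.7² + 1.1²) ≈ 3.9.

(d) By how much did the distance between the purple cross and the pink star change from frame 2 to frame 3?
+2.9

Distance in frame 2: 0.6. Distance in frame 3: 3.5.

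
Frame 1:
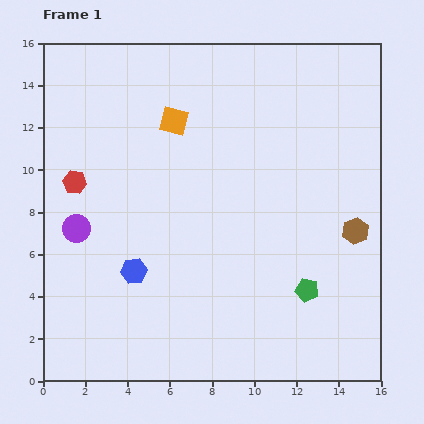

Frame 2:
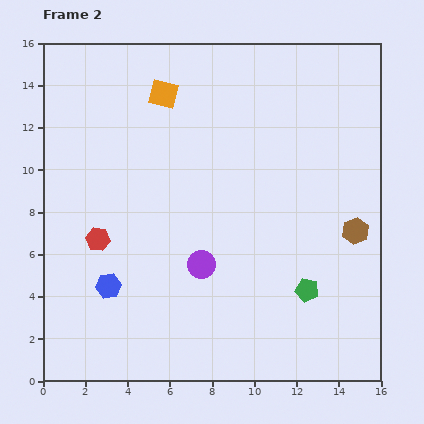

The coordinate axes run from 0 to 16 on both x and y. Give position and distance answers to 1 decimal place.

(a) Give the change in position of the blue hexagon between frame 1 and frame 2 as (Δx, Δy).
(-1.2, -0.7)

The blue hexagon was at (4.3, 5.2) in frame 1 and (3.1, 4.5) in frame 2.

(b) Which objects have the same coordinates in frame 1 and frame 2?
the brown hexagon, the green pentagon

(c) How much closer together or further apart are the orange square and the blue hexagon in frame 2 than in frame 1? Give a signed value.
+2.2

Distance in frame 1: 7.3. Distance in frame 2: 9.5.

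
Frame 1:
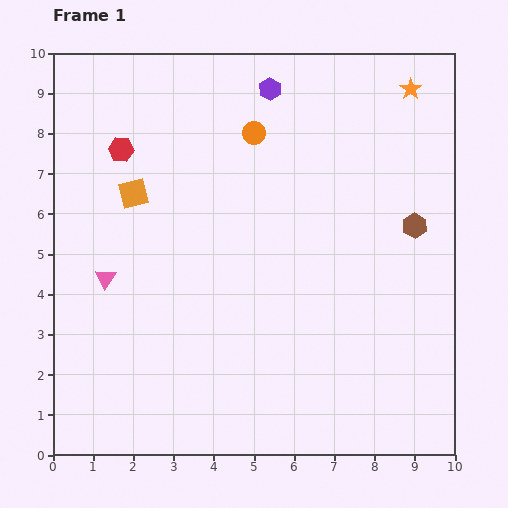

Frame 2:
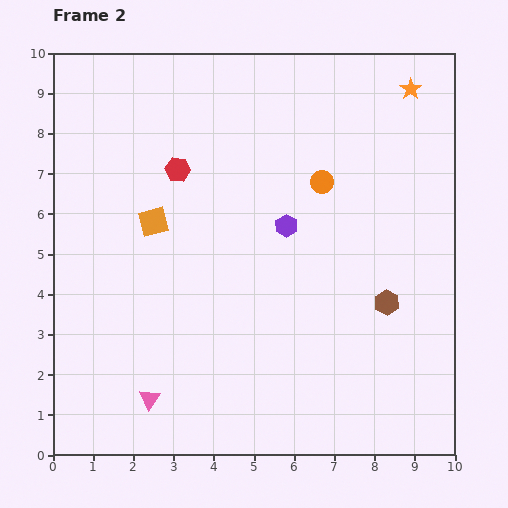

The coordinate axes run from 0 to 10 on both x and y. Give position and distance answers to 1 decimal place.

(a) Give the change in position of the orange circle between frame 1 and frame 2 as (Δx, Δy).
(1.7, -1.2)

The orange circle was at (5.0, 8.0) in frame 1 and (6.7, 6.8) in frame 2.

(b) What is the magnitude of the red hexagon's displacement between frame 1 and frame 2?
1.5

The red hexagon moved from (1.7, 7.6) to (3.1, 7.1), a distance of √(1.4² + 0.5²) ≈ 1.5.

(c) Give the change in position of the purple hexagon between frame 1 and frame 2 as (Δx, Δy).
(0.4, -3.4)

The purple hexagon was at (5.4, 9.1) in frame 1 and (5.8, 5.7) in frame 2.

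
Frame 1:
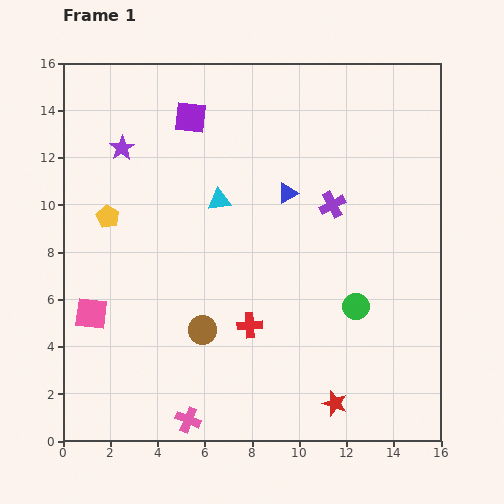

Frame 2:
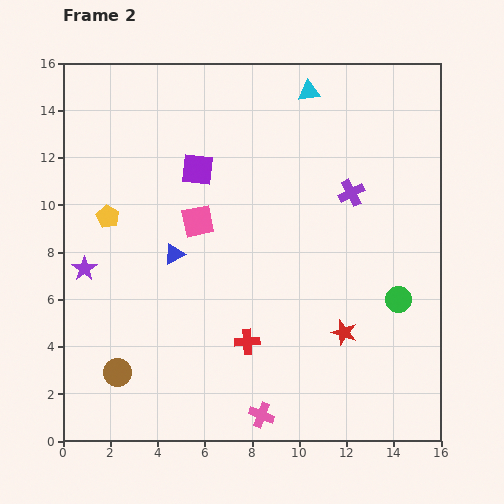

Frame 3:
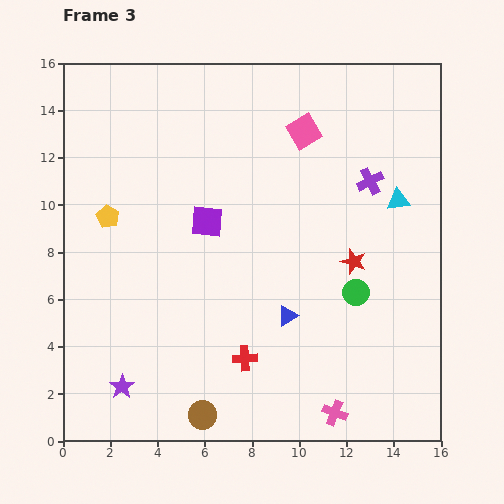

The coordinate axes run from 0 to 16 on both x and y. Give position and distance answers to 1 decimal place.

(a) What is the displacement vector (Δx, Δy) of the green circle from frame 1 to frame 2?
(1.8, 0.3)

The green circle was at (12.4, 5.7) in frame 1 and (14.2, 6.0) in frame 2.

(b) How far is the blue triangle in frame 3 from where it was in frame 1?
5.2

The blue triangle moved from (9.5, 10.5) to (9.5, 5.3), a distance of √(0.0² + 5.2²) ≈ 5.2.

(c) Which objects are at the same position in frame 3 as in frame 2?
the yellow pentagon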